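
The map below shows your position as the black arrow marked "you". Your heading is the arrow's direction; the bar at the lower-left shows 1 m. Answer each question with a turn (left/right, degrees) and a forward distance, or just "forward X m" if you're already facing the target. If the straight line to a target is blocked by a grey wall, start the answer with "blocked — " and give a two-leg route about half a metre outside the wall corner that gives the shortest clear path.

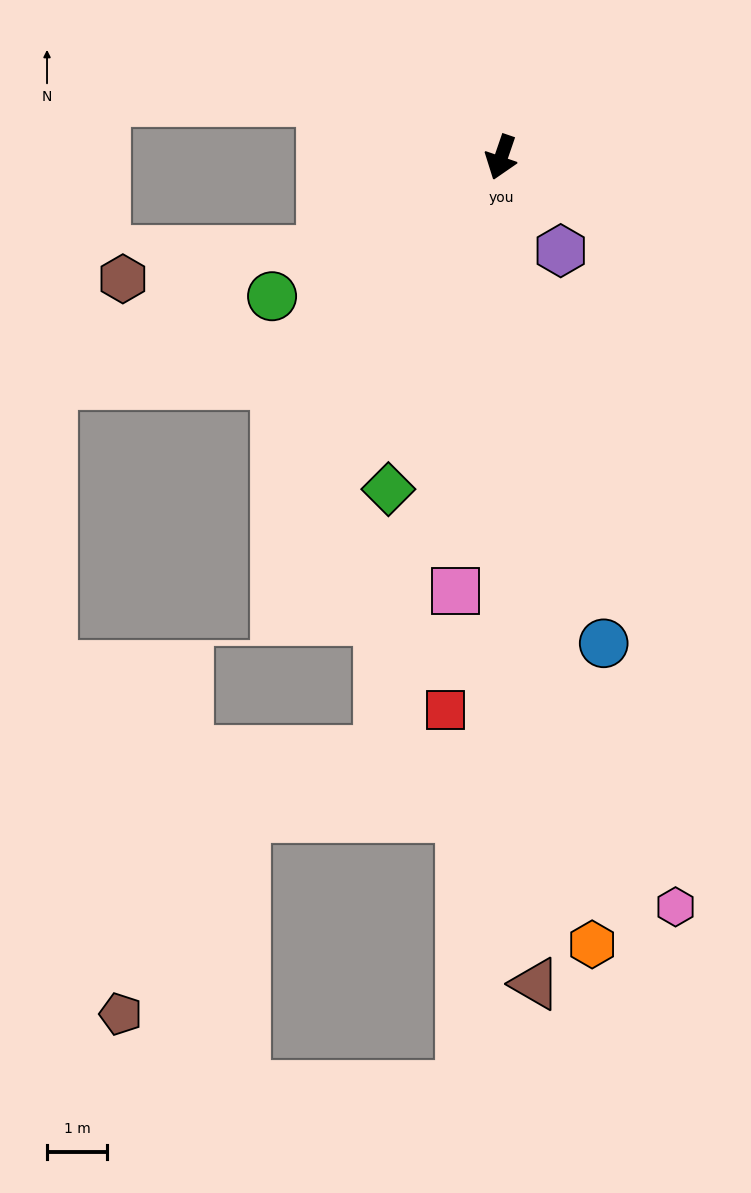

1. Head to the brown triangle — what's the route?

turn left 21°, forward 13.8 m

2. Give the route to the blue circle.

turn left 31°, forward 8.3 m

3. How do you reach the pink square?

turn left 13°, forward 7.3 m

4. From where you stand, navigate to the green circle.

turn right 40°, forward 4.5 m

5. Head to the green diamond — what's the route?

forward 5.9 m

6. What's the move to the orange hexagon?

turn left 26°, forward 13.2 m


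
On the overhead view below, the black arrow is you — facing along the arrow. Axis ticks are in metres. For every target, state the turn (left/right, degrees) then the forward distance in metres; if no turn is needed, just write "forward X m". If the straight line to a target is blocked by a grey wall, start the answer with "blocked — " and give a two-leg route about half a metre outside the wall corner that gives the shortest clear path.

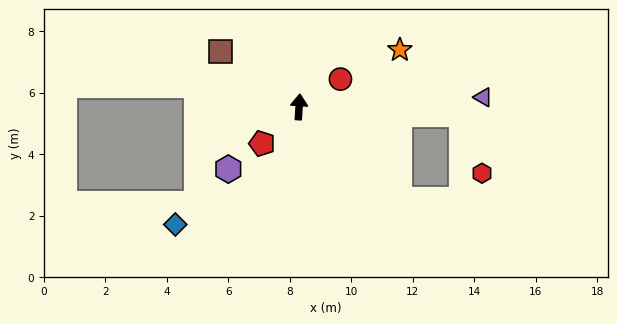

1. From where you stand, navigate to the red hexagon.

blocked — turn right 89°, forward 5.3 m, then turn right 68°, forward 2.0 m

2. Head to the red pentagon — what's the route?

turn left 138°, forward 1.7 m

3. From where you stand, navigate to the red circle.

turn right 53°, forward 1.6 m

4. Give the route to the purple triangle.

turn right 83°, forward 6.0 m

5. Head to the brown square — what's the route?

turn left 58°, forward 3.1 m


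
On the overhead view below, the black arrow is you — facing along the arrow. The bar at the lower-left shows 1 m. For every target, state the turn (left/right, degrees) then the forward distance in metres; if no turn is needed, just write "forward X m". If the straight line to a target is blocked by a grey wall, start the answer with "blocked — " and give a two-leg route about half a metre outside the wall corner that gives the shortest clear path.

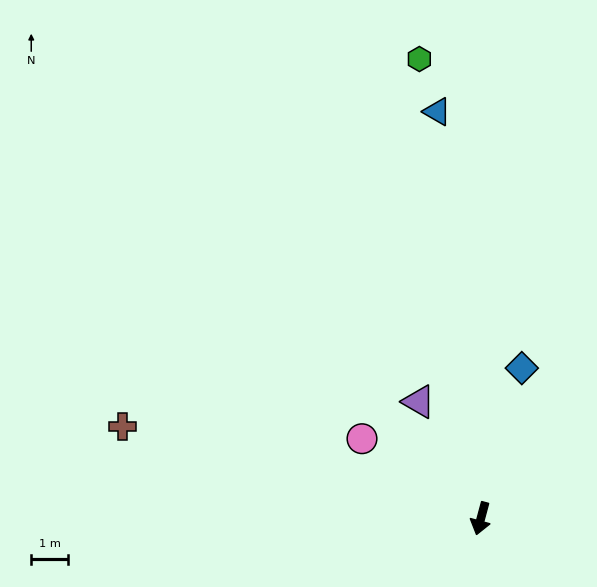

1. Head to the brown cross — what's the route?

turn right 89°, forward 10.0 m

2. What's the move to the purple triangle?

turn right 137°, forward 3.6 m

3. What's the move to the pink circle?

turn right 109°, forward 3.9 m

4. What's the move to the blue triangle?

turn right 159°, forward 11.1 m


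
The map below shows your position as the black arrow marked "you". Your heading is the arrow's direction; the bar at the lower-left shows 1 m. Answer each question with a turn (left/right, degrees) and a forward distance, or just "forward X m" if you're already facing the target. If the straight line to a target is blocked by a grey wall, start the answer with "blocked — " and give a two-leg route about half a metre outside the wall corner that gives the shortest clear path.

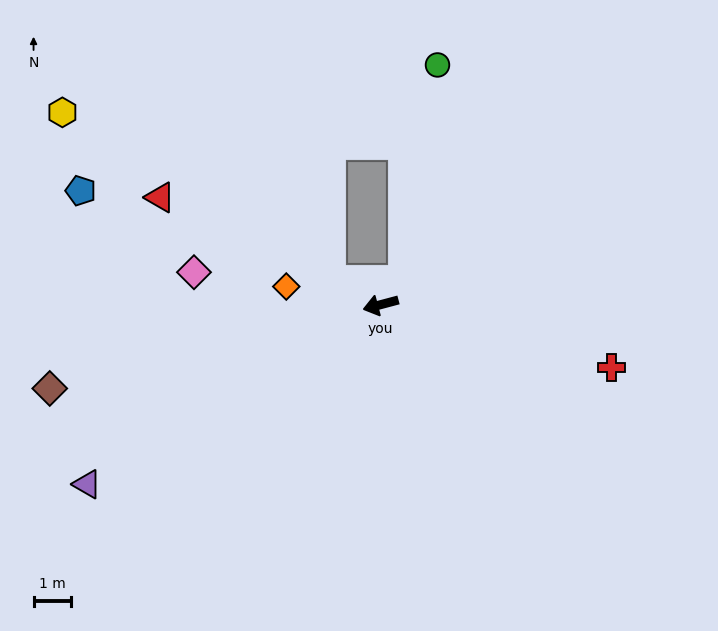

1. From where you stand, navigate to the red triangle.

turn right 41°, forward 6.6 m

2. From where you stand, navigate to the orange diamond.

turn right 26°, forward 2.6 m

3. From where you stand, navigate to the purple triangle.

turn left 17°, forward 9.2 m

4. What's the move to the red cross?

turn left 150°, forward 6.4 m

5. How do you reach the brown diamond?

forward 9.1 m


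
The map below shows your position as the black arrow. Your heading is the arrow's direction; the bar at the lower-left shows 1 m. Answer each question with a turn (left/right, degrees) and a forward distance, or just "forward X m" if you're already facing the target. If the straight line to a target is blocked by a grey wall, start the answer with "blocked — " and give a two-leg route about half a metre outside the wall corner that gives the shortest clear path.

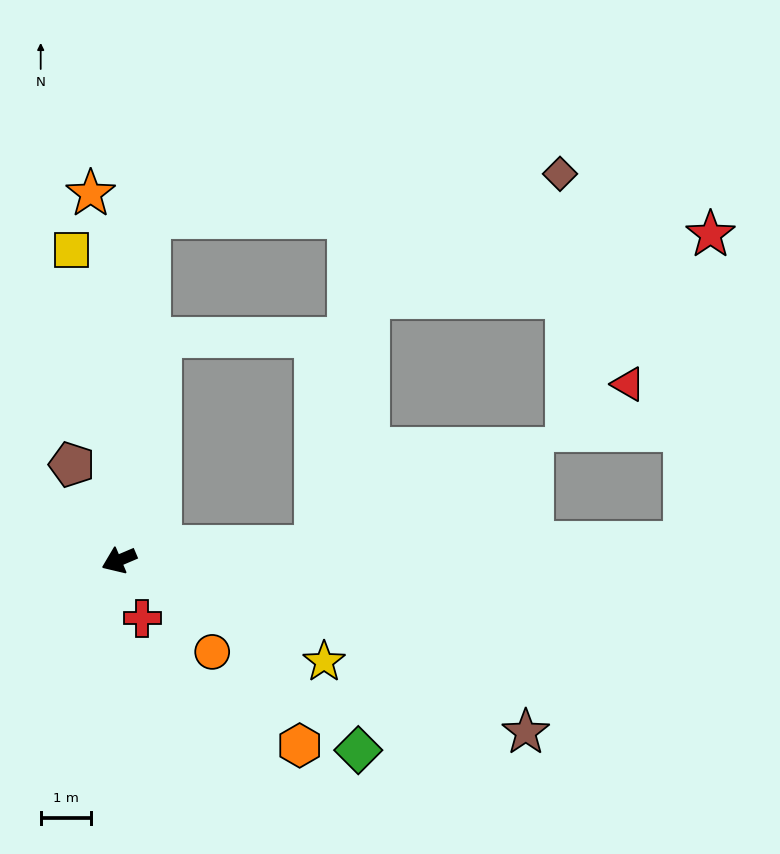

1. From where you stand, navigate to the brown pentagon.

turn right 87°, forward 2.1 m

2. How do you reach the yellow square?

turn right 104°, forward 6.3 m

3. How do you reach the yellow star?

turn left 131°, forward 4.6 m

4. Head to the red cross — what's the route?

turn left 89°, forward 1.2 m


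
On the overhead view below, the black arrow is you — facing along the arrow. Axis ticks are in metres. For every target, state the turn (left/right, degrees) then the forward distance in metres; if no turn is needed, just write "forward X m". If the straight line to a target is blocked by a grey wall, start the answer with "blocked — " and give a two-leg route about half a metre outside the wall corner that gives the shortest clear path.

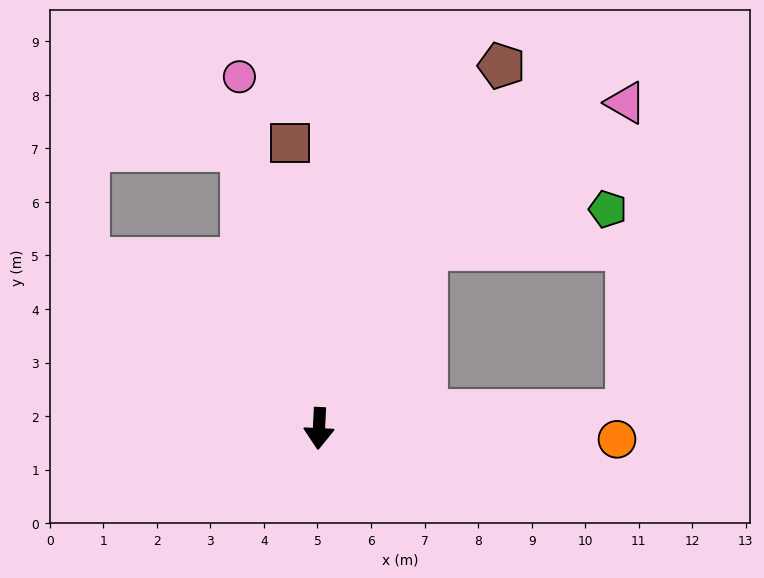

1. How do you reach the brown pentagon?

turn left 156°, forward 7.6 m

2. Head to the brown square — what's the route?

turn right 171°, forward 5.4 m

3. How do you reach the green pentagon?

blocked — turn left 152°, forward 3.9 m, then turn right 47°, forward 3.5 m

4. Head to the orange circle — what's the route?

turn left 91°, forward 5.6 m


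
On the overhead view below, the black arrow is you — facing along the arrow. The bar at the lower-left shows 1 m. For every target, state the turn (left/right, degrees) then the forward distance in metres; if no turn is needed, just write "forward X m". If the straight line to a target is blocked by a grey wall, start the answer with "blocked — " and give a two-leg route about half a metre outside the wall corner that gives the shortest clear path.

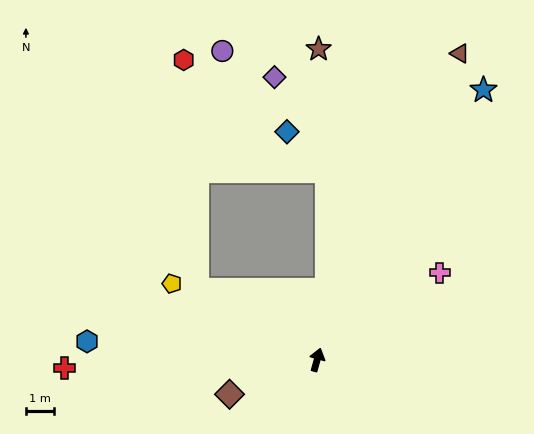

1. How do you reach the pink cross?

turn right 39°, forward 5.4 m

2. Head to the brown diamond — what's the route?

turn left 127°, forward 3.4 m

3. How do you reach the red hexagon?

blocked — turn left 75°, forward 5.0 m, then turn right 56°, forward 8.2 m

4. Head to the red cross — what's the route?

turn left 107°, forward 9.0 m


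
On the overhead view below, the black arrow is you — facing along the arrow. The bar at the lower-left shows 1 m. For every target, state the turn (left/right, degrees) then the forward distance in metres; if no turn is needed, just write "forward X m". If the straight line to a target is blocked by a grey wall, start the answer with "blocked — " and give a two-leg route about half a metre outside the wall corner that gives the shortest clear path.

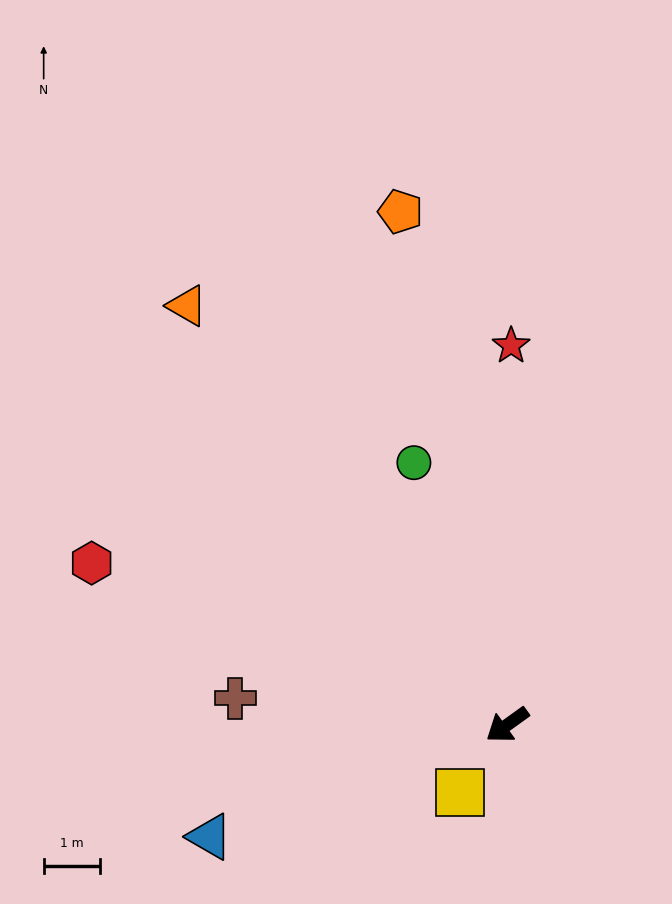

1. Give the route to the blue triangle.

turn right 15°, forward 5.6 m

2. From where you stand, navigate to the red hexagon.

turn right 57°, forward 7.9 m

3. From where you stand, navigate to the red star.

turn right 126°, forward 6.7 m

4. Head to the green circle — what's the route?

turn right 106°, forward 4.9 m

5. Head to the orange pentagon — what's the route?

turn right 114°, forward 9.3 m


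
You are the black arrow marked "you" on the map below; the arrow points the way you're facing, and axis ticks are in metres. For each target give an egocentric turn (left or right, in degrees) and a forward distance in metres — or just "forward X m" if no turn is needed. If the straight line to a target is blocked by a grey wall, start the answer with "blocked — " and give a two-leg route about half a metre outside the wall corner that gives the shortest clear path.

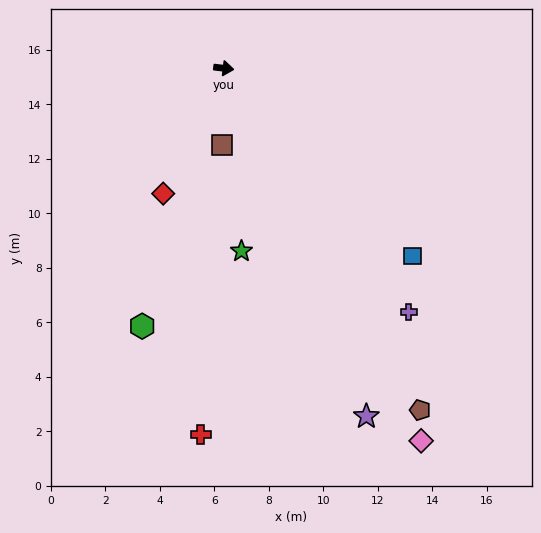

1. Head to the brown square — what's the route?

turn right 84°, forward 2.8 m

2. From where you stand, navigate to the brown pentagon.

turn right 53°, forward 14.5 m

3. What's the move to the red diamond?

turn right 109°, forward 5.1 m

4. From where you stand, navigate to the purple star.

turn right 61°, forward 13.8 m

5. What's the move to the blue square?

turn right 38°, forward 9.8 m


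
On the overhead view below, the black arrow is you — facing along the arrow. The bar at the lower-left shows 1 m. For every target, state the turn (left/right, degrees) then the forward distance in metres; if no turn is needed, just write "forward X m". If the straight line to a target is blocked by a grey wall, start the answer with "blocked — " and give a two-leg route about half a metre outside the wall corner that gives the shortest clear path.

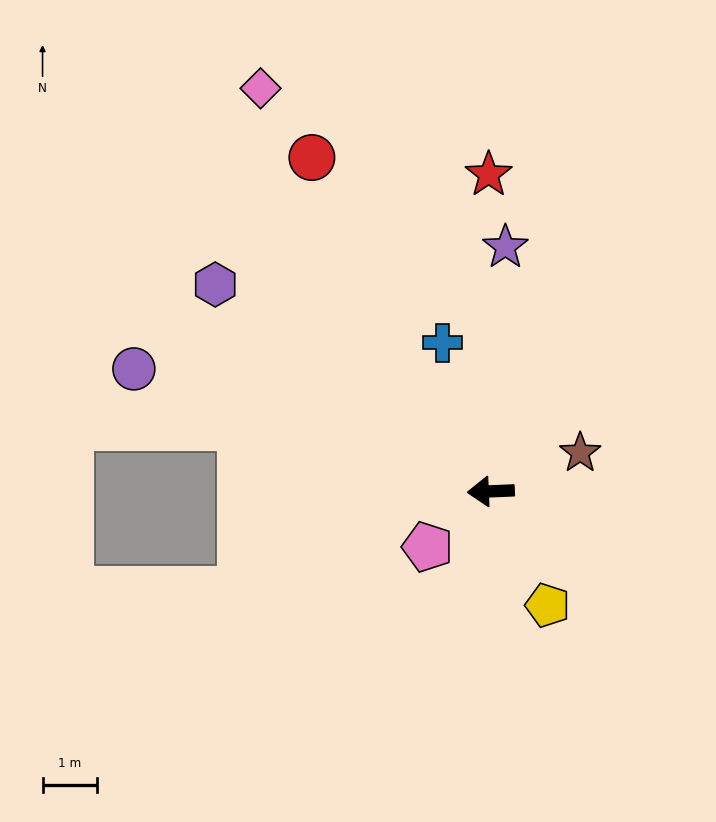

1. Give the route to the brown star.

turn right 159°, forward 1.8 m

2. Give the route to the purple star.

turn right 96°, forward 4.5 m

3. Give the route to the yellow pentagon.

turn left 114°, forward 2.3 m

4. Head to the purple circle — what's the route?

turn right 21°, forward 6.9 m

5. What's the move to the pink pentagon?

turn left 39°, forward 1.5 m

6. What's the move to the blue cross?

turn right 74°, forward 2.8 m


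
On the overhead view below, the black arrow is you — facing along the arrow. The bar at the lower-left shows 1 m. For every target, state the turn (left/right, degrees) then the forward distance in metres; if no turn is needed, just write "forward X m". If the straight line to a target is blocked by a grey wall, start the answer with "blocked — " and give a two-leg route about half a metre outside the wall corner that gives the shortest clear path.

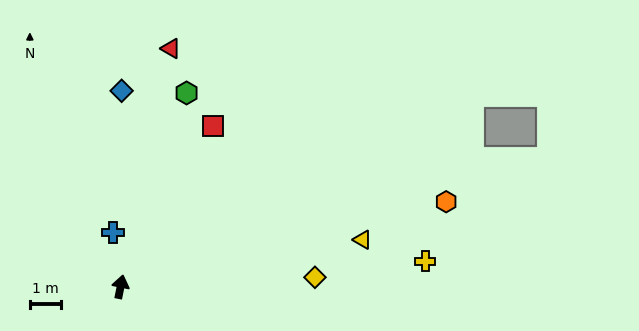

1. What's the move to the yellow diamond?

turn right 76°, forward 6.2 m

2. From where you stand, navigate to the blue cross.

turn left 20°, forward 1.8 m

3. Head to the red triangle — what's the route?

forward 7.8 m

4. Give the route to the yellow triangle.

turn right 68°, forward 7.9 m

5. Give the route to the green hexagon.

turn right 7°, forward 6.5 m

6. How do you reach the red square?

turn right 18°, forward 5.9 m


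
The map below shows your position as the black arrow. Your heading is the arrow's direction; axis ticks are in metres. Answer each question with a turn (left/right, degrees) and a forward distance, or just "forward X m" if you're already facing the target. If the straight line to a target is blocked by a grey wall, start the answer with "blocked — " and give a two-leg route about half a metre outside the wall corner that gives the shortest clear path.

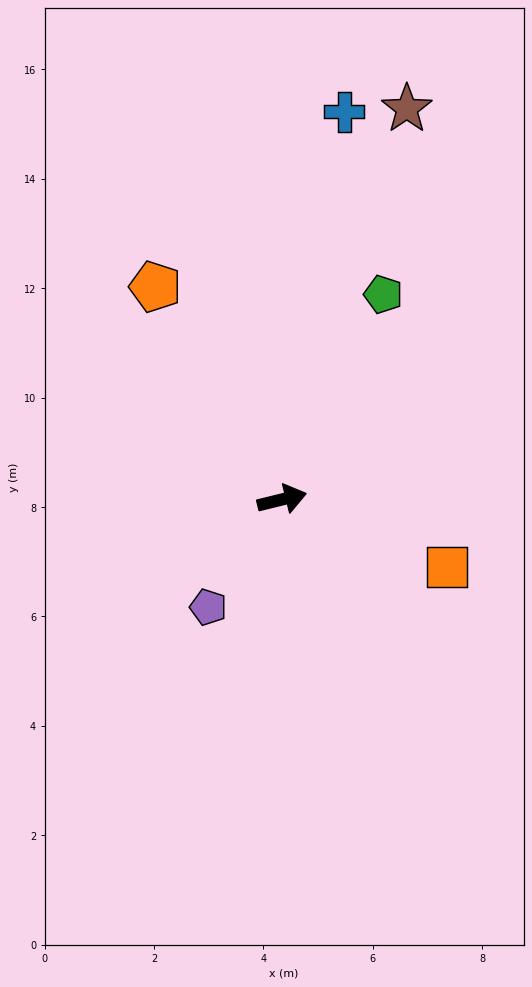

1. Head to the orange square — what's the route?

turn right 36°, forward 3.3 m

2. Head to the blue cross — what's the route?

turn left 67°, forward 7.2 m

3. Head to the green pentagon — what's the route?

turn left 50°, forward 4.2 m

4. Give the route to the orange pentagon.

turn left 107°, forward 4.5 m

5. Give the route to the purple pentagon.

turn right 138°, forward 2.4 m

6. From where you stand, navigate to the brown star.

turn left 58°, forward 7.5 m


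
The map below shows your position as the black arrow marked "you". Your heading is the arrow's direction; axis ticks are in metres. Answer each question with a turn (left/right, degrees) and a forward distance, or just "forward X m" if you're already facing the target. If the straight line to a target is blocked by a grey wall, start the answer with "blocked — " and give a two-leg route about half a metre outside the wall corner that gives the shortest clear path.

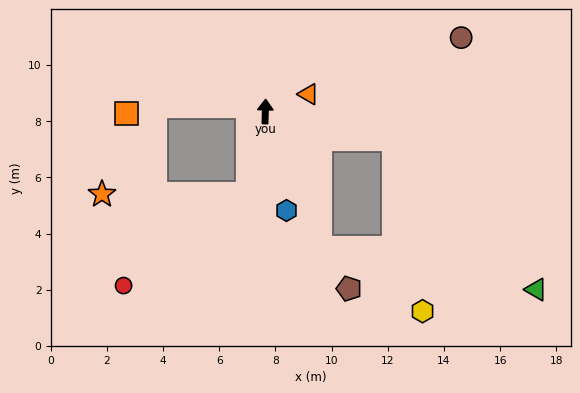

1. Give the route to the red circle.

blocked — turn left 170°, forward 3.0 m, then turn right 42°, forward 5.5 m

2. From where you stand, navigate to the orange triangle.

turn right 67°, forward 1.7 m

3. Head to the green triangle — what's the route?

blocked — turn right 101°, forward 4.7 m, then turn right 34°, forward 7.4 m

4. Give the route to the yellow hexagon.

blocked — turn right 156°, forward 5.2 m, then turn left 36°, forward 4.3 m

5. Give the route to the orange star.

blocked — turn left 170°, forward 3.0 m, then turn right 78°, forward 5.2 m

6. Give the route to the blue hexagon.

turn right 166°, forward 3.6 m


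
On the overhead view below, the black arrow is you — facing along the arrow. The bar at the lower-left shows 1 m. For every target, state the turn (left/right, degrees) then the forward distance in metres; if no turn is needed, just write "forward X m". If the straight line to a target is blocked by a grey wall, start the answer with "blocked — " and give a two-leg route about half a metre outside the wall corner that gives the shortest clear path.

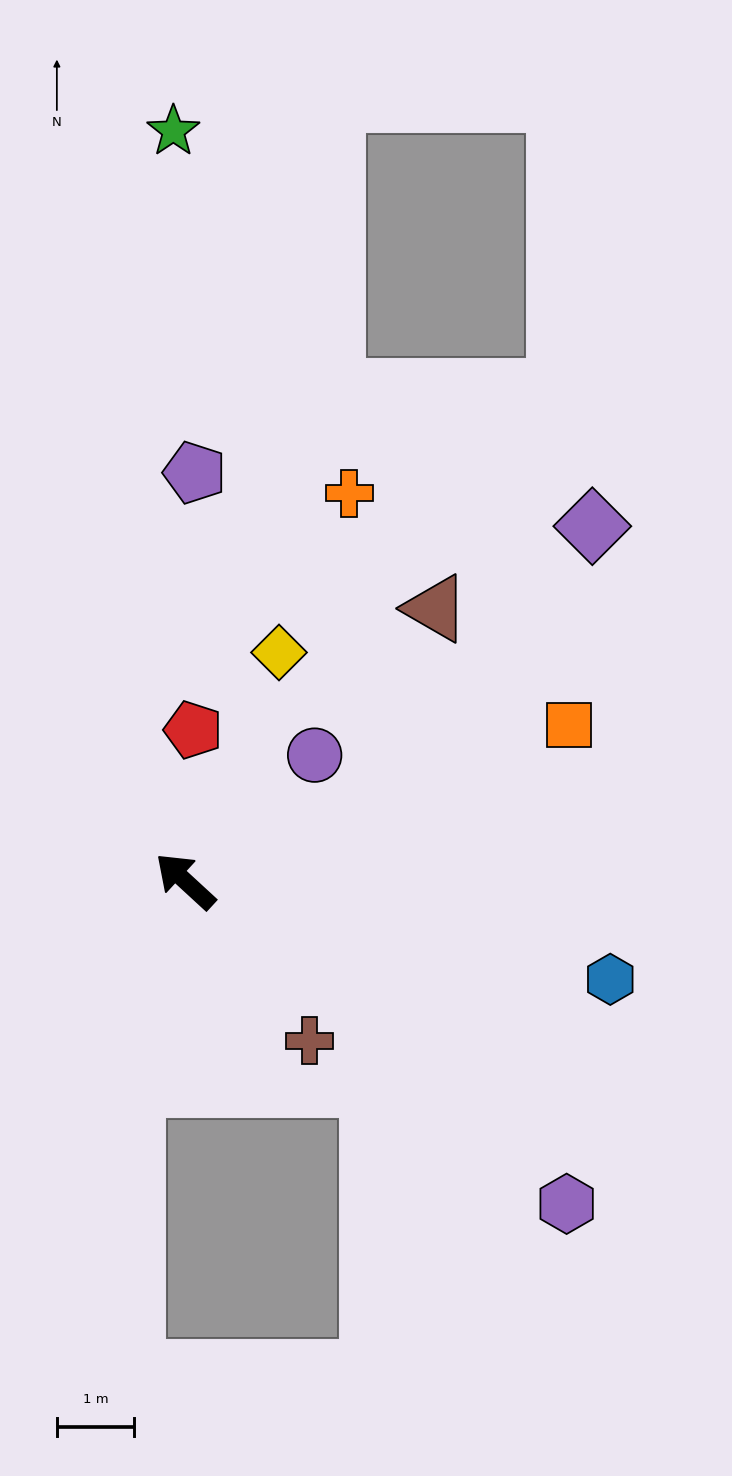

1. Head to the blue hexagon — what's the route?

turn right 150°, forward 5.7 m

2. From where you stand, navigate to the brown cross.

turn left 171°, forward 2.6 m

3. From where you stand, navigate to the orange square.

turn right 115°, forward 5.4 m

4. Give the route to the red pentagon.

turn right 50°, forward 2.0 m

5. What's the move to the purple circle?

turn right 93°, forward 2.3 m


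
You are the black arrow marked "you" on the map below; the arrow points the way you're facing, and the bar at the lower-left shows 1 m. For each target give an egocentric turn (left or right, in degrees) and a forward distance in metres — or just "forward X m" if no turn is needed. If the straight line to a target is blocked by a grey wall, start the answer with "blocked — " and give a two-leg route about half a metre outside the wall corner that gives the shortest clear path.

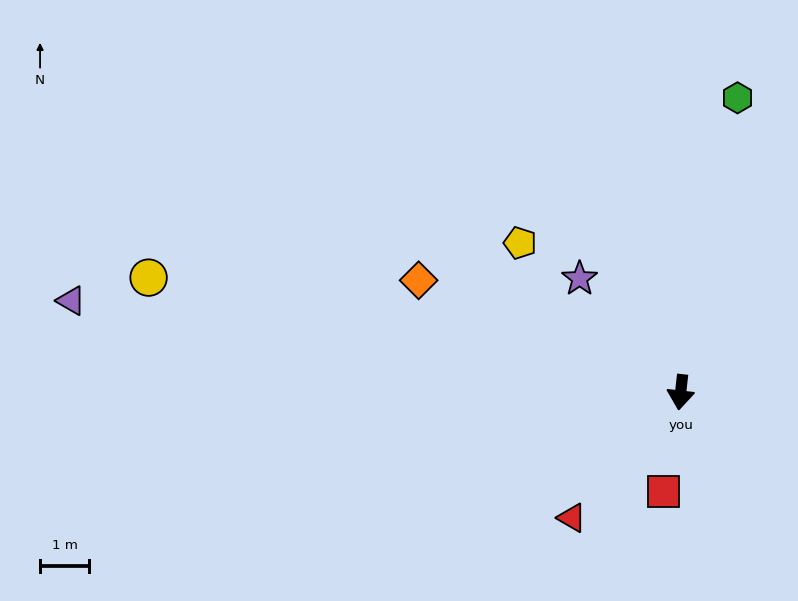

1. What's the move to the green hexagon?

turn left 175°, forward 6.1 m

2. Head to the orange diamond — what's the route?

turn right 107°, forward 5.8 m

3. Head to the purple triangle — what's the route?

turn right 92°, forward 12.6 m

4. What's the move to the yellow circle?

turn right 96°, forward 11.1 m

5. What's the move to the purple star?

turn right 132°, forward 3.1 m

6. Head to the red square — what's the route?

turn right 3°, forward 2.1 m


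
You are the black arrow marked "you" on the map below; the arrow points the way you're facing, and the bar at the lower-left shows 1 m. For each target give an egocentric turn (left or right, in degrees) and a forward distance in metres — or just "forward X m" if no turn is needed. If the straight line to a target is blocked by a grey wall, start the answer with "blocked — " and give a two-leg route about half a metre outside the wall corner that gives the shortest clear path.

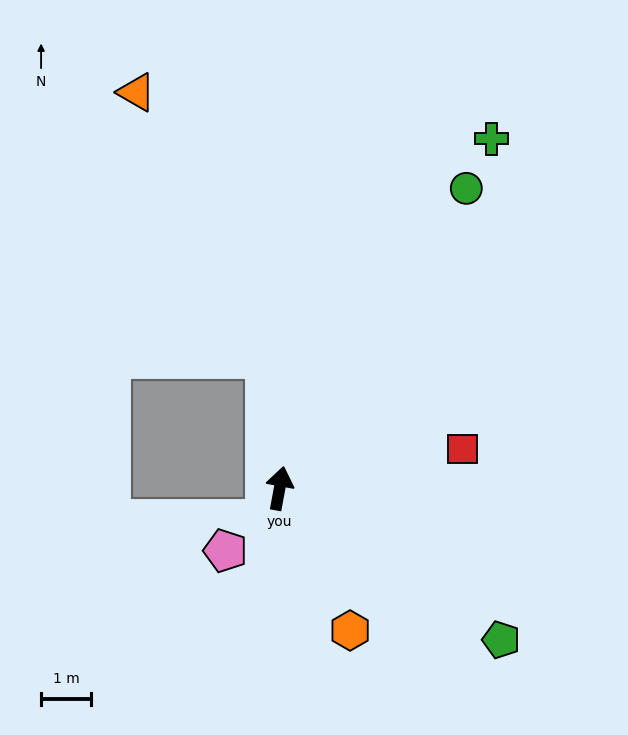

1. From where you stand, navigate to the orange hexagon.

turn right 143°, forward 3.2 m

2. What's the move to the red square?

turn right 67°, forward 3.7 m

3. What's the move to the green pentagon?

turn right 114°, forward 5.4 m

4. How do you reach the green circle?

turn right 21°, forward 7.1 m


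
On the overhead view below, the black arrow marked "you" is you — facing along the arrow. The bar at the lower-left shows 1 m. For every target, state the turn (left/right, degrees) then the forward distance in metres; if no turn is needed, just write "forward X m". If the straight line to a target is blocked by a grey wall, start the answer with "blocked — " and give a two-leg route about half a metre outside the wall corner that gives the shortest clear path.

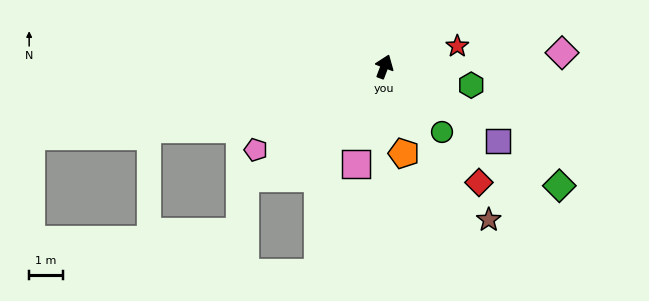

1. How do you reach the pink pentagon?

turn left 144°, forward 4.5 m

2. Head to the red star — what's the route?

turn right 54°, forward 2.2 m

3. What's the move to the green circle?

turn right 118°, forward 2.6 m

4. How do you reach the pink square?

turn right 176°, forward 3.0 m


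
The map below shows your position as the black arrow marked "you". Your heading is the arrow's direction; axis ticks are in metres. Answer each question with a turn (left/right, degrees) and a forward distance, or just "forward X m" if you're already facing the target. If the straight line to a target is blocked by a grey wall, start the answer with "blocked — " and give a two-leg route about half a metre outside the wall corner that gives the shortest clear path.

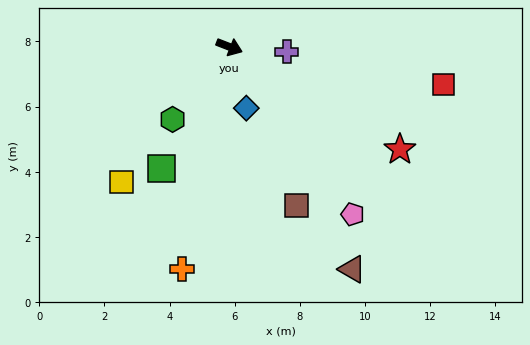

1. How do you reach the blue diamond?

turn right 53°, forward 2.0 m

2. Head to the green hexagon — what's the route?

turn right 107°, forward 2.8 m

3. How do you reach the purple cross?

turn left 16°, forward 1.8 m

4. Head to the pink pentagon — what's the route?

turn right 32°, forward 6.4 m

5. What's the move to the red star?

turn right 10°, forward 6.1 m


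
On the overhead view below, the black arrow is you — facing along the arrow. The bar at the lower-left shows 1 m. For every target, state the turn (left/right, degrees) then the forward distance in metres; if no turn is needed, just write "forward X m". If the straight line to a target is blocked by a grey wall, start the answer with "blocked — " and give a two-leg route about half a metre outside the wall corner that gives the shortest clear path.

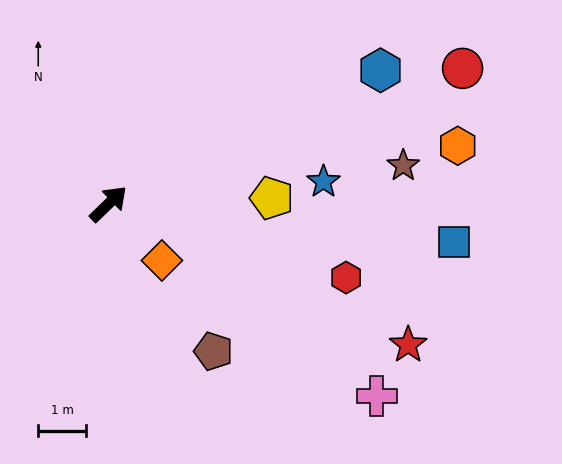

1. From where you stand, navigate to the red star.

turn right 69°, forward 6.9 m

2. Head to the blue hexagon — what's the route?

turn right 18°, forward 6.3 m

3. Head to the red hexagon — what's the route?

turn right 61°, forward 5.2 m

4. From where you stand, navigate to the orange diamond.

turn right 91°, forward 1.6 m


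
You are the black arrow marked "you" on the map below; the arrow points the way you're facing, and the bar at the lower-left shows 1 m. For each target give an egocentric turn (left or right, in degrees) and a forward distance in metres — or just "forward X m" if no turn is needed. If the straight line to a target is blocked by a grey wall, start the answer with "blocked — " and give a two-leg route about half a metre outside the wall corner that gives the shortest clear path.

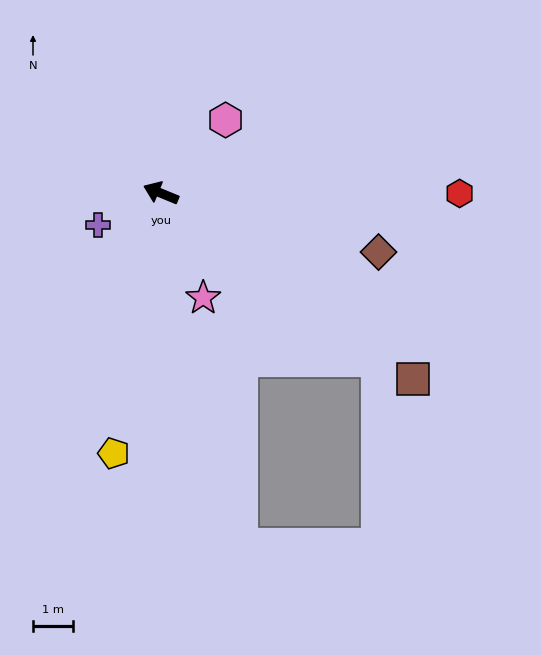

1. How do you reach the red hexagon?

turn right 158°, forward 7.5 m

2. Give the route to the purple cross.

turn left 49°, forward 1.8 m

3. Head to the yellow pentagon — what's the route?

turn left 102°, forward 6.7 m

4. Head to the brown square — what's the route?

turn left 166°, forward 7.9 m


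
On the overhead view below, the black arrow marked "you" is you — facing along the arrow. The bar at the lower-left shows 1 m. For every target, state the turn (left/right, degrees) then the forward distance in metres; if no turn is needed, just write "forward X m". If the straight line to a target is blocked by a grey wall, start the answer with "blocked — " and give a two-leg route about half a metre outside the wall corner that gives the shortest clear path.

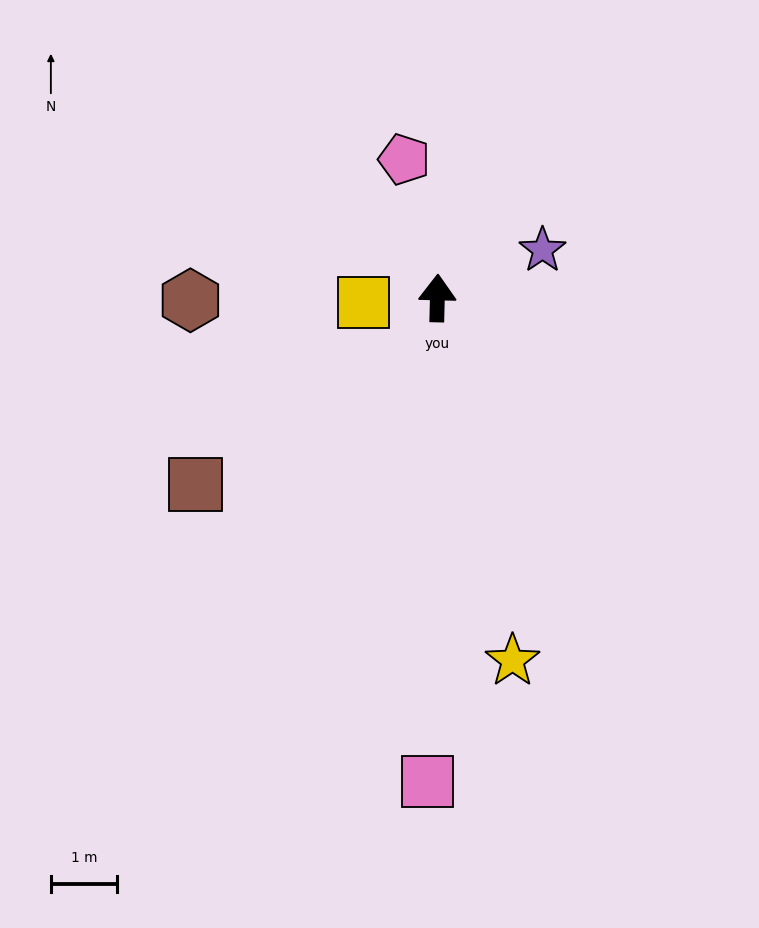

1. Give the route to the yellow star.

turn right 167°, forward 5.6 m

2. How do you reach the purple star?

turn right 64°, forward 1.7 m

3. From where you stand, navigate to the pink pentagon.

turn left 15°, forward 2.1 m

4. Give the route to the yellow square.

turn left 95°, forward 1.1 m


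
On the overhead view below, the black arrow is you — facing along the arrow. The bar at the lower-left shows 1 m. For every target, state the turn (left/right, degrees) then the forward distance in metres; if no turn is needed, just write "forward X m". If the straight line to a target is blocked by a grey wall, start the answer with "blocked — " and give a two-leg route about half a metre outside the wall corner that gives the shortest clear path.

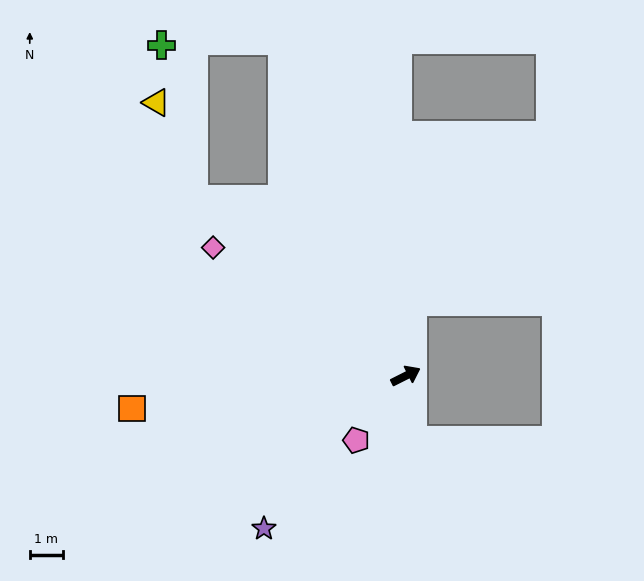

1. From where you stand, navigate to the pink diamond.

turn left 120°, forward 7.0 m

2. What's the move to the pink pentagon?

turn right 154°, forward 2.5 m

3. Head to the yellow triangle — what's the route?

blocked — turn left 113°, forward 8.4 m, then turn right 28°, forward 3.2 m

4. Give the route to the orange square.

turn left 160°, forward 8.4 m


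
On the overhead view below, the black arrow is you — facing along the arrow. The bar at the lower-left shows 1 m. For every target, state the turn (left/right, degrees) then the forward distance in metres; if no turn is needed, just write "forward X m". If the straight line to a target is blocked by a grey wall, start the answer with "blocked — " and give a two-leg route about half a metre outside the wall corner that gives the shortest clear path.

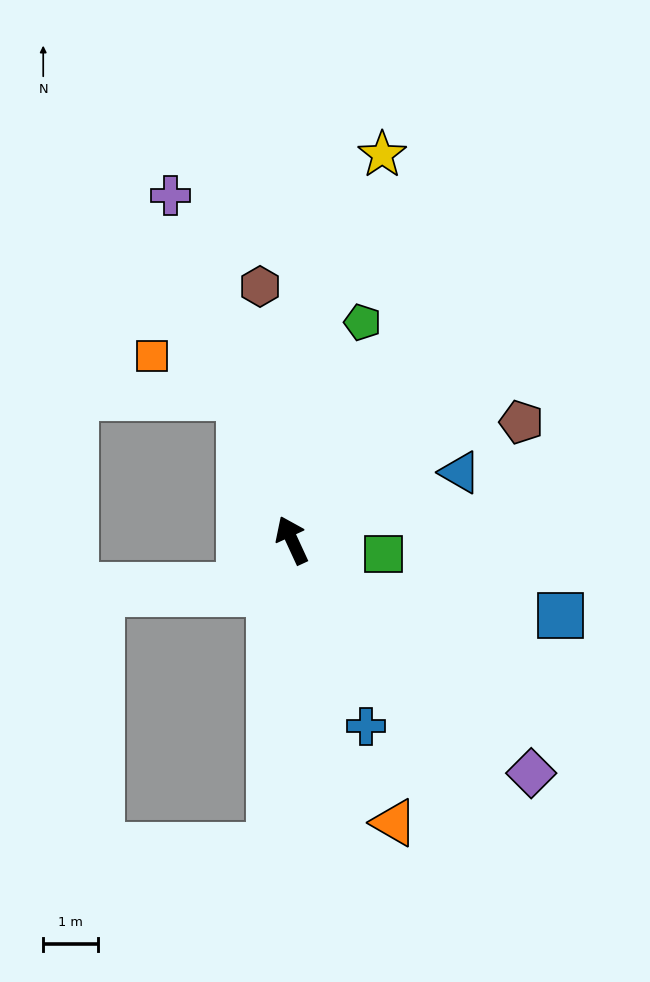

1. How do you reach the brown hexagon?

turn right 18°, forward 4.7 m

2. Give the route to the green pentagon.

turn right 43°, forward 4.2 m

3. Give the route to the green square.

turn right 123°, forward 1.7 m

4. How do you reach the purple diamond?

turn right 159°, forward 6.1 m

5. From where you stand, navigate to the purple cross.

turn right 5°, forward 6.7 m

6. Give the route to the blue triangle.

turn right 93°, forward 3.3 m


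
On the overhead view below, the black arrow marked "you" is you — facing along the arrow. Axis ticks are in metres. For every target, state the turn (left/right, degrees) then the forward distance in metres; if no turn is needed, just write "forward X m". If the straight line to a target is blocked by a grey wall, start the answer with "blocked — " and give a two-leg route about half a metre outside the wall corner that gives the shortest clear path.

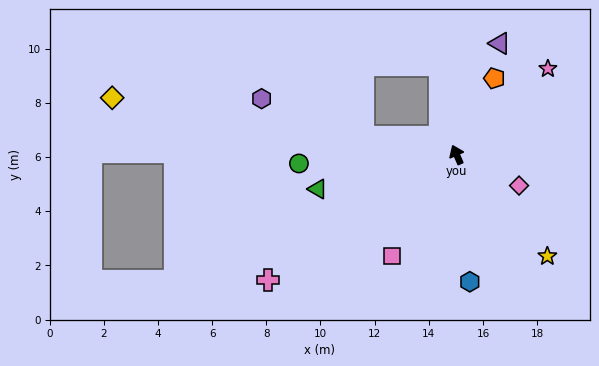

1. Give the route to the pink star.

turn right 70°, forward 4.6 m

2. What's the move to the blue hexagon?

turn left 162°, forward 4.7 m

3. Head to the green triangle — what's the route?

turn left 80°, forward 5.3 m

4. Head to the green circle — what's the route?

turn left 70°, forward 5.8 m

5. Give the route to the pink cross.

turn left 100°, forward 8.4 m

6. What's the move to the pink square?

turn left 124°, forward 4.4 m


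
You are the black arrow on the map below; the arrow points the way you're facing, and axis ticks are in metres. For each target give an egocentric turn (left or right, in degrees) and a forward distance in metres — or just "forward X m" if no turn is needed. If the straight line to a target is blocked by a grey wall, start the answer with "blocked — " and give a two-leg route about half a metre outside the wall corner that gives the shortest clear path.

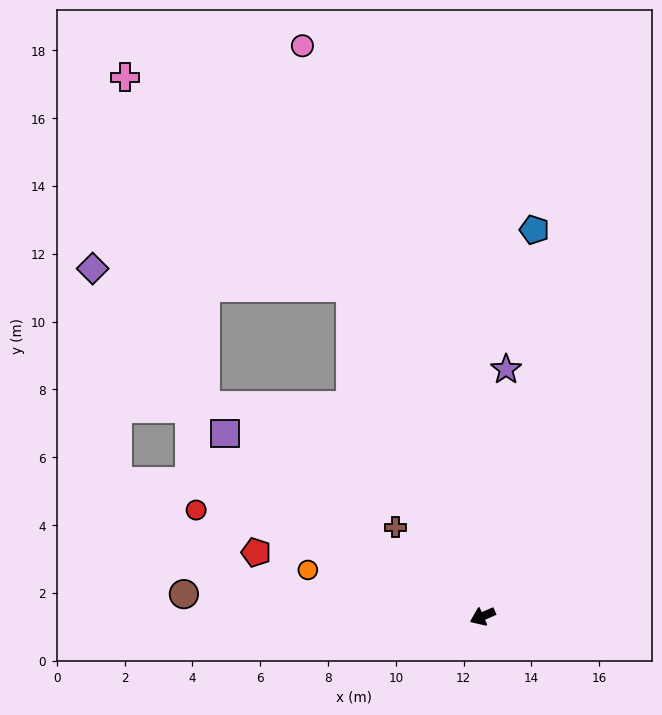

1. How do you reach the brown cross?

turn right 69°, forward 3.7 m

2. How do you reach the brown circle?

turn right 28°, forward 8.8 m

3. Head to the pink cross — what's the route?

blocked — turn right 92°, forward 10.4 m, then turn left 25°, forward 9.1 m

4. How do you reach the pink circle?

turn right 96°, forward 17.6 m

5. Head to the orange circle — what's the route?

turn right 39°, forward 5.3 m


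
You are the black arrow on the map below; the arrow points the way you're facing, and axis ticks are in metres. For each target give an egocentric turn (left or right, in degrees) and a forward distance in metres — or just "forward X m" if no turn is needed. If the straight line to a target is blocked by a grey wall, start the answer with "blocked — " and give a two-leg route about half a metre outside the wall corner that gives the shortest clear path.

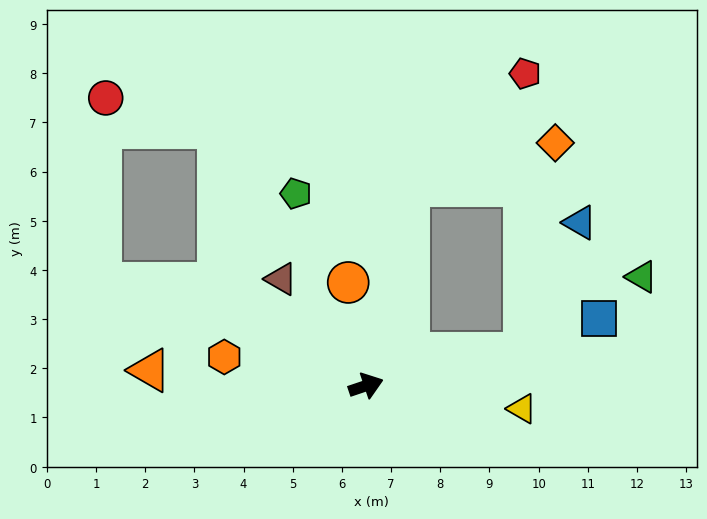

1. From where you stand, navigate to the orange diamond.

blocked — turn left 59°, forward 4.2 m, then turn right 61°, forward 3.1 m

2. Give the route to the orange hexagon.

turn left 150°, forward 2.9 m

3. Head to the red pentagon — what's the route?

blocked — turn left 59°, forward 4.2 m, then turn right 34°, forward 3.3 m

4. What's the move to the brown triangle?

turn left 110°, forward 2.8 m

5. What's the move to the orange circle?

turn left 81°, forward 2.1 m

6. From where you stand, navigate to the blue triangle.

blocked — turn right 7°, forward 3.3 m, then turn left 55°, forward 2.9 m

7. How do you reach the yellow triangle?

turn right 27°, forward 3.2 m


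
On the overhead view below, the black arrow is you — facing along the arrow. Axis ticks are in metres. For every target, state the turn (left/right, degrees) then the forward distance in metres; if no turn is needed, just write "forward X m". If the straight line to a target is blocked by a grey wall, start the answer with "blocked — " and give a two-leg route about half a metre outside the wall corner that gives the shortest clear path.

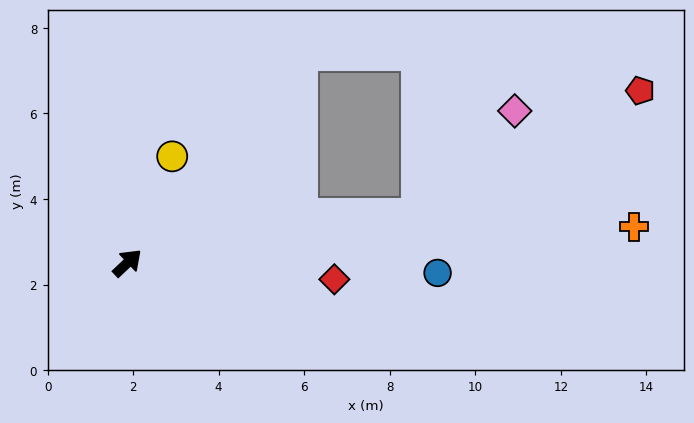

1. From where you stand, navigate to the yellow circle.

turn left 24°, forward 2.7 m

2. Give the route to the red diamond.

turn right 48°, forward 4.9 m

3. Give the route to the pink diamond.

blocked — turn right 34°, forward 6.9 m, then turn left 39°, forward 3.3 m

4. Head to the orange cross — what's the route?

turn right 39°, forward 11.9 m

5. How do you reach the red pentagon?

blocked — turn right 34°, forward 6.9 m, then turn left 20°, forward 5.9 m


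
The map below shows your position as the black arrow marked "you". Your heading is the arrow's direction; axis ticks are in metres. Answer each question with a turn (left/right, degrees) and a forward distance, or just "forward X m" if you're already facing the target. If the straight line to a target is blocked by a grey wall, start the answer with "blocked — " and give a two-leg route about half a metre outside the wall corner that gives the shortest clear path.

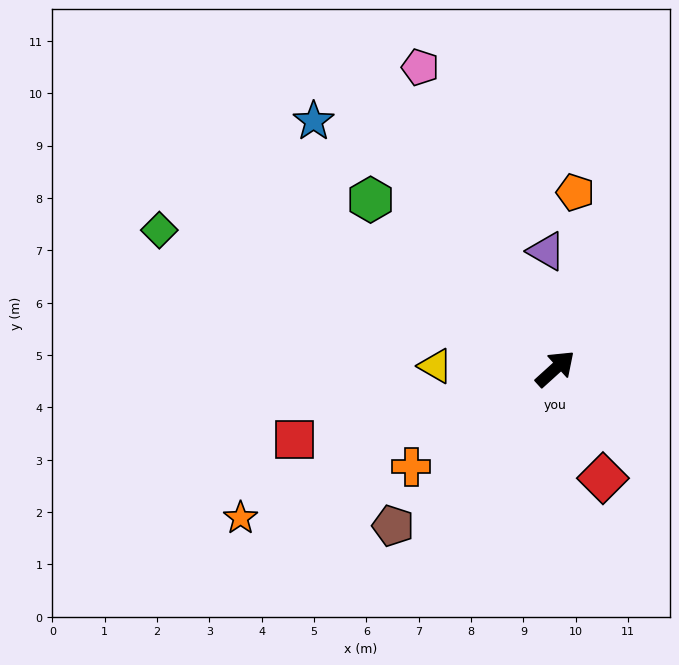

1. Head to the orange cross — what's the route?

turn left 172°, forward 3.3 m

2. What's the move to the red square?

turn left 153°, forward 5.2 m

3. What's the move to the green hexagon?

turn left 95°, forward 4.8 m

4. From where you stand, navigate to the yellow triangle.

turn left 137°, forward 2.3 m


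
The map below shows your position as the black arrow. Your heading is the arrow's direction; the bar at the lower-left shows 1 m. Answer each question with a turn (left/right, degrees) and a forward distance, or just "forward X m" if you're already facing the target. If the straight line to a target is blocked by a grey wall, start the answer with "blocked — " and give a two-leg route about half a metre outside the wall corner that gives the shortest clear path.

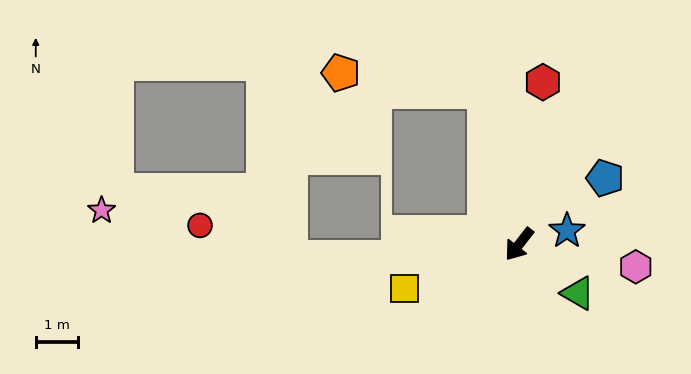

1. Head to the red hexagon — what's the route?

turn right 150°, forward 3.9 m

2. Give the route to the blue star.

turn left 144°, forward 1.2 m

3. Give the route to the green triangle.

turn left 88°, forward 1.8 m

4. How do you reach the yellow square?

turn right 31°, forward 2.9 m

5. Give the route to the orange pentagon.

blocked — turn right 129°, forward 3.8 m, then turn left 70°, forward 3.5 m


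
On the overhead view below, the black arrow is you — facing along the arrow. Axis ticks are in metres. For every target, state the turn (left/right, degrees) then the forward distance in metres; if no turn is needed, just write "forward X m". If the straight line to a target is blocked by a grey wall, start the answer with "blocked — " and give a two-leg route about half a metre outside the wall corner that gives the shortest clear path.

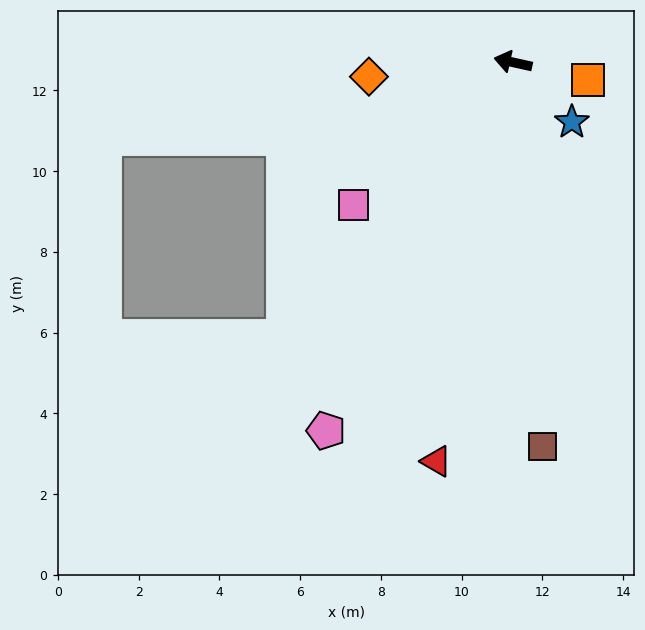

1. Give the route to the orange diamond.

turn left 18°, forward 3.6 m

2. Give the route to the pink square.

turn left 54°, forward 5.3 m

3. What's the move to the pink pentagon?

turn left 76°, forward 10.2 m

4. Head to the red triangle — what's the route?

turn left 92°, forward 10.1 m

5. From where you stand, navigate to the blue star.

turn left 147°, forward 2.1 m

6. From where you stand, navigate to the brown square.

turn left 107°, forward 9.5 m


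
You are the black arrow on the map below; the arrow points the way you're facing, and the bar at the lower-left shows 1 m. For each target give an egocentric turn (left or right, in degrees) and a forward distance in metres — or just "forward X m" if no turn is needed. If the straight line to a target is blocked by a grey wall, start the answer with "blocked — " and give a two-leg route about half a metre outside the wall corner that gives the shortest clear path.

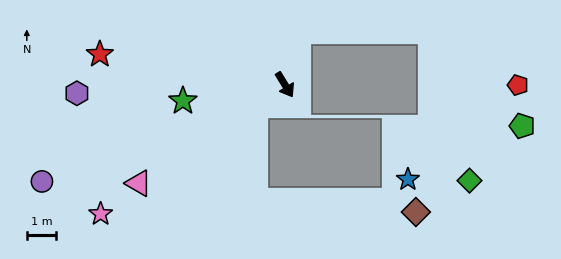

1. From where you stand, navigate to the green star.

turn right 112°, forward 3.5 m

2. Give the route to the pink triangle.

turn right 88°, forward 5.9 m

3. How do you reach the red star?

turn right 131°, forward 6.3 m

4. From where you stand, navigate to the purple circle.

turn right 100°, forward 8.8 m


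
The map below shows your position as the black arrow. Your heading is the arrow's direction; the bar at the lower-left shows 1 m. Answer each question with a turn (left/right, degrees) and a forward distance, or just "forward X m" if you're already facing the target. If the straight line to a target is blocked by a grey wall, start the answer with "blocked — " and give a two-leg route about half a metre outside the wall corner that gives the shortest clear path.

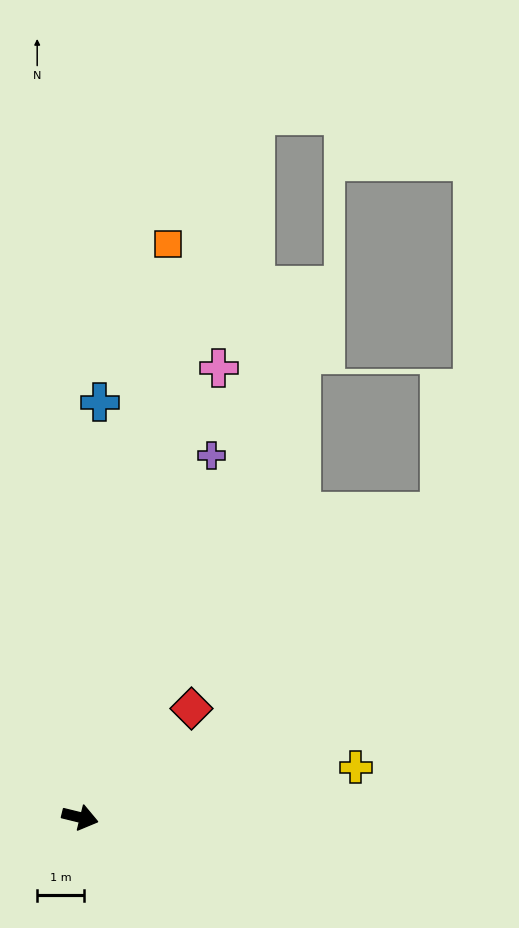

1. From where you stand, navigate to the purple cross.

turn left 84°, forward 8.2 m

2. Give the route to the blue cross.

turn left 101°, forward 8.9 m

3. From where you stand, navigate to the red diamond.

turn left 58°, forward 3.3 m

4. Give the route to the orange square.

turn left 95°, forward 12.4 m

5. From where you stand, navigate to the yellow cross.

turn left 24°, forward 6.0 m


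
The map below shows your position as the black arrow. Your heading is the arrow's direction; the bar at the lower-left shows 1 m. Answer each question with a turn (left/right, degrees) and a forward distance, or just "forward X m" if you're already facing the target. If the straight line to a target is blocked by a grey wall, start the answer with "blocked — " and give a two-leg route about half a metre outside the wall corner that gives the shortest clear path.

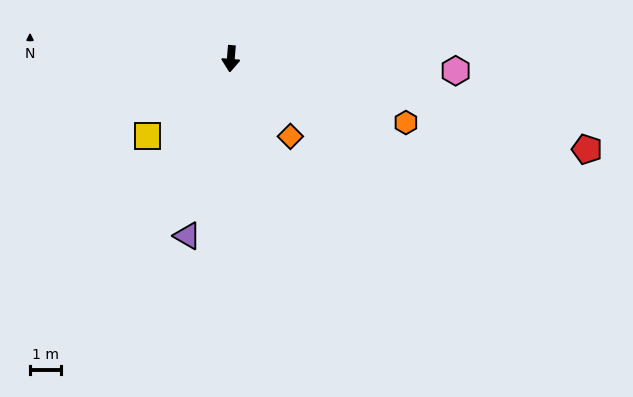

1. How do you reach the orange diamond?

turn left 42°, forward 3.1 m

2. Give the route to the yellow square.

turn right 43°, forward 3.6 m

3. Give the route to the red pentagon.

turn left 80°, forward 11.7 m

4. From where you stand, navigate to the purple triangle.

turn right 9°, forward 5.8 m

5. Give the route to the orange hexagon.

turn left 75°, forward 5.9 m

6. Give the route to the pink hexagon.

turn left 92°, forward 7.2 m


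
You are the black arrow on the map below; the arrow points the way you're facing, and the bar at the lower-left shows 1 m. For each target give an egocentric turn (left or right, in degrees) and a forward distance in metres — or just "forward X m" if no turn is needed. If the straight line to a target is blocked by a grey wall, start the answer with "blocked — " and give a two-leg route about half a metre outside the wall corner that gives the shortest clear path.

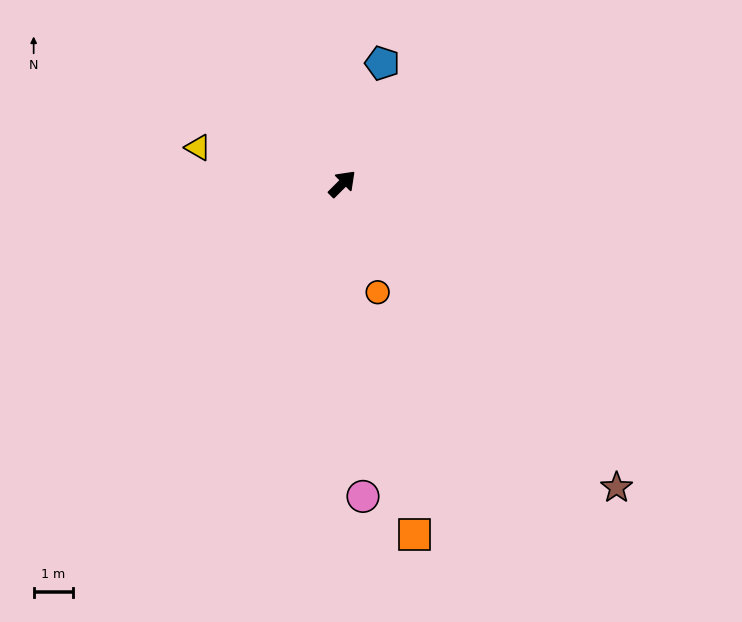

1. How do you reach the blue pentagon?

turn left 27°, forward 3.2 m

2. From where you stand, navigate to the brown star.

turn right 93°, forward 10.4 m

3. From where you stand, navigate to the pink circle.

turn right 131°, forward 8.0 m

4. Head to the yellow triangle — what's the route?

turn left 121°, forward 3.8 m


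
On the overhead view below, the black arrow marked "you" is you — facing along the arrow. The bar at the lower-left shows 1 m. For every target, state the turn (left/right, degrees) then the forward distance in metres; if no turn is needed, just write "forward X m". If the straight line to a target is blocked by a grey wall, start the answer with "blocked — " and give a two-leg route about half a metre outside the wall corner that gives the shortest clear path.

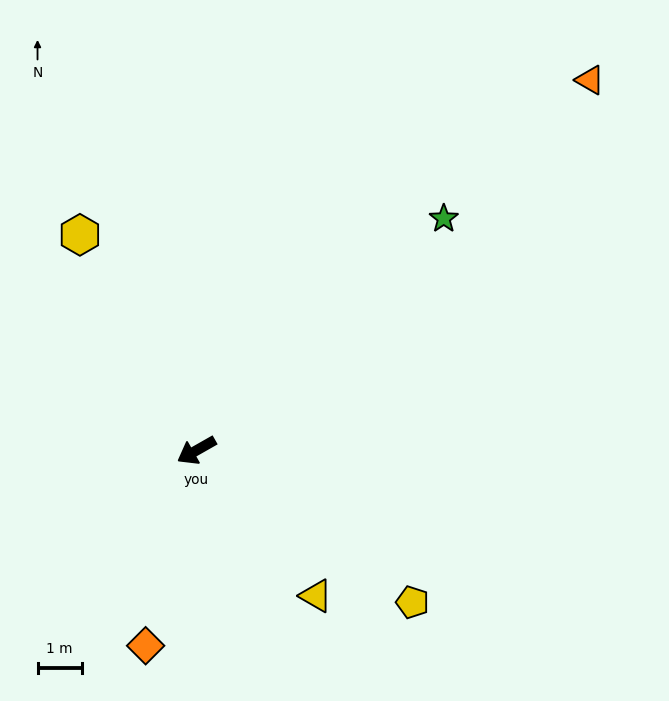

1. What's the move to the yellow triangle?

turn left 100°, forward 4.3 m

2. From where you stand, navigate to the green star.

turn right 166°, forward 7.7 m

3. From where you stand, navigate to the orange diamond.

turn left 46°, forward 4.6 m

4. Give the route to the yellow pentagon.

turn left 115°, forward 6.0 m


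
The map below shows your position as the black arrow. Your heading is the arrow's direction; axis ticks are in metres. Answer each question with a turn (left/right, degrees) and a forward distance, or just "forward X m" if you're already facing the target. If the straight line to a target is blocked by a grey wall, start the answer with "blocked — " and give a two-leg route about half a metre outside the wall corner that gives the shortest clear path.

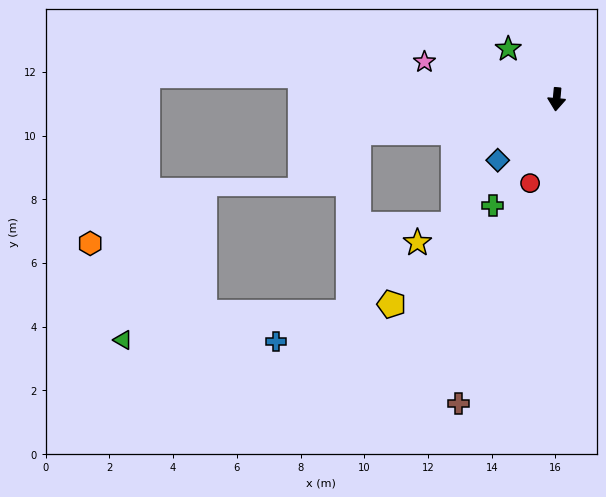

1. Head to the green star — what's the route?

turn right 131°, forward 2.2 m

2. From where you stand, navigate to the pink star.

turn right 101°, forward 4.3 m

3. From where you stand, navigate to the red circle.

turn right 12°, forward 2.8 m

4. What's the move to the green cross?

turn right 26°, forward 3.9 m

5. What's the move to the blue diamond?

turn right 39°, forward 2.7 m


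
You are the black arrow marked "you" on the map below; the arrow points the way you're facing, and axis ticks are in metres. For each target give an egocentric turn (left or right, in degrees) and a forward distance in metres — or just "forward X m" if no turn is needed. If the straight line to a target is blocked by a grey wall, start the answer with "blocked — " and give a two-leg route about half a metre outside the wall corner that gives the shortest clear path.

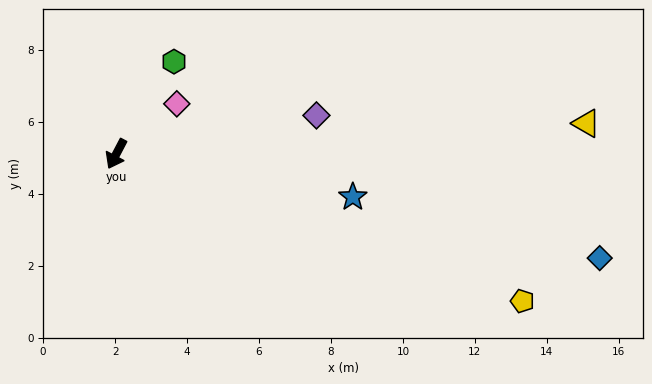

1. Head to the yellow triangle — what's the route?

turn left 121°, forward 13.1 m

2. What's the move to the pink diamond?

turn left 157°, forward 2.2 m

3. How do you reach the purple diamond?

turn left 129°, forward 5.7 m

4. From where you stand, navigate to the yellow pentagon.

turn left 98°, forward 12.0 m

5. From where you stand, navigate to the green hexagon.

turn left 176°, forward 3.0 m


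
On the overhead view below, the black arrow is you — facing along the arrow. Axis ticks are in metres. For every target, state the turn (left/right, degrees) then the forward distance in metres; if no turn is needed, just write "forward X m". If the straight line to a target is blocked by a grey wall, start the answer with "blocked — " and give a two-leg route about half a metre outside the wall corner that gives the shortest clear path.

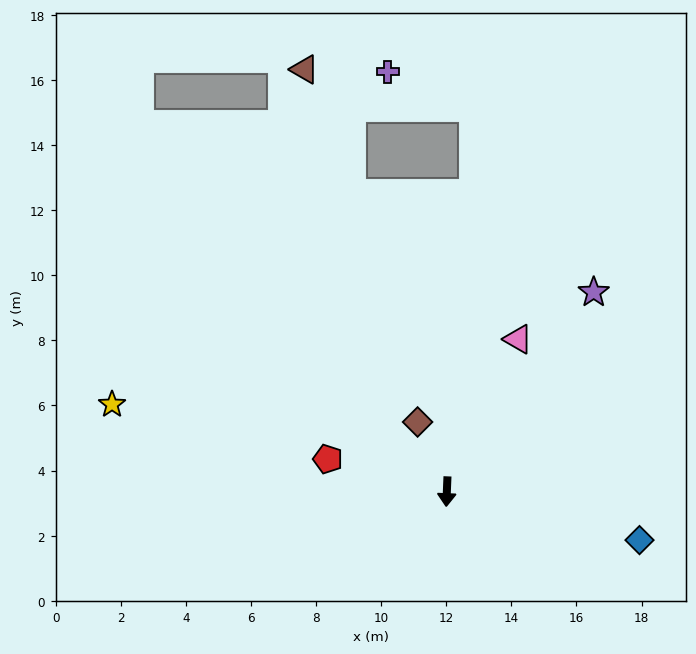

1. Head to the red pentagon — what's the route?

turn right 103°, forward 3.8 m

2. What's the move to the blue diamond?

turn left 78°, forward 6.1 m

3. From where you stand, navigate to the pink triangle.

turn left 157°, forward 5.2 m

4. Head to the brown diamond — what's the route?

turn right 155°, forward 2.3 m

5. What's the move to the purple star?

turn left 146°, forward 7.6 m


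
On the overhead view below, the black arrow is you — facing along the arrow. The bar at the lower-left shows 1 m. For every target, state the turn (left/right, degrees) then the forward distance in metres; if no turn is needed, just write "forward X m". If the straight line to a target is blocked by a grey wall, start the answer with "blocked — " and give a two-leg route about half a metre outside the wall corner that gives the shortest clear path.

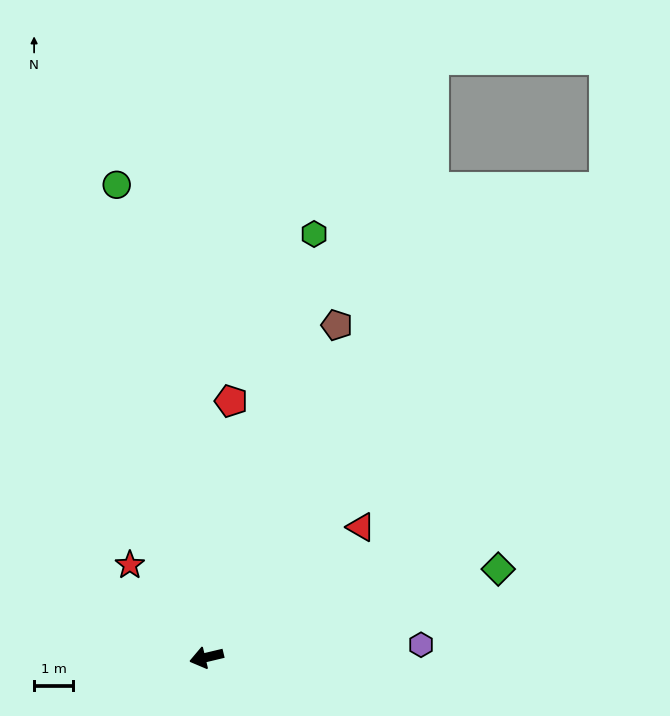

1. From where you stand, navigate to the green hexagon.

turn right 118°, forward 11.2 m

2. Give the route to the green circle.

turn right 93°, forward 12.3 m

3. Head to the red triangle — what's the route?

turn right 153°, forward 5.2 m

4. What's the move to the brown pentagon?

turn right 125°, forward 9.1 m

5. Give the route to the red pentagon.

turn right 109°, forward 6.6 m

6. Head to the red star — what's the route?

turn right 64°, forward 3.1 m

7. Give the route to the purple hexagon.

turn left 170°, forward 5.5 m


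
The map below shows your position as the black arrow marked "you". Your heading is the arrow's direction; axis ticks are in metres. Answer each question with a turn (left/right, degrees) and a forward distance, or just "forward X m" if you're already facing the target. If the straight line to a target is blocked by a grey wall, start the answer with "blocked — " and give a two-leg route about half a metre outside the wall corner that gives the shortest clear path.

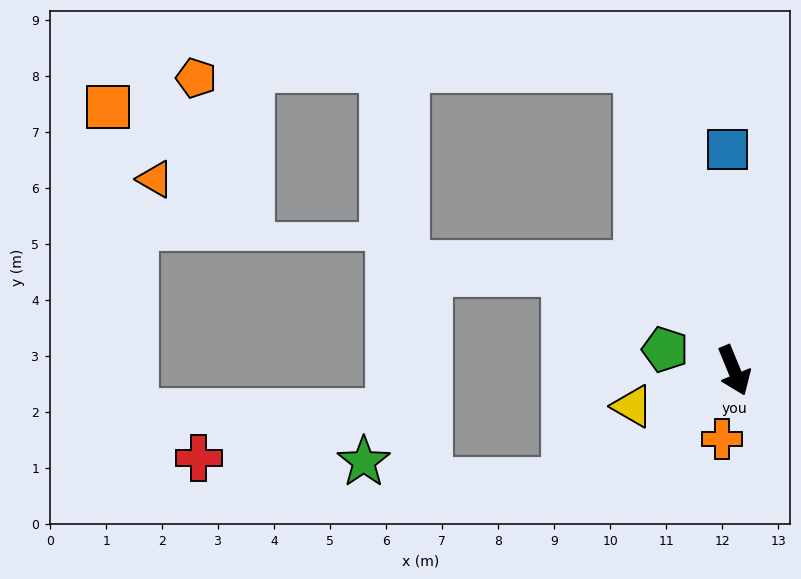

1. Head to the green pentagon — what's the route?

turn right 129°, forward 1.3 m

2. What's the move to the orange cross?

turn right 32°, forward 1.2 m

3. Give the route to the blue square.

turn left 159°, forward 4.0 m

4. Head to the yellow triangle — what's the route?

turn right 93°, forward 1.9 m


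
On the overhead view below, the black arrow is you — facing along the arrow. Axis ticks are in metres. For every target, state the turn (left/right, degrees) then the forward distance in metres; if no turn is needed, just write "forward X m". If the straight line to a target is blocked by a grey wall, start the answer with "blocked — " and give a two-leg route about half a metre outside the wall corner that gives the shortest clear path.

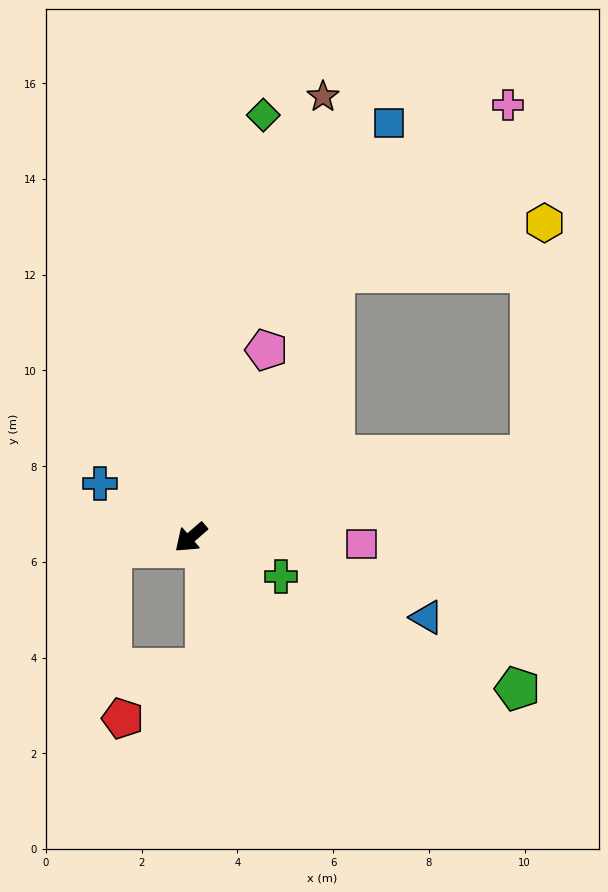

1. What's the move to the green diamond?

turn right 141°, forward 9.0 m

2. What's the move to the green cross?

turn left 116°, forward 2.1 m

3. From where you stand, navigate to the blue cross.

turn right 72°, forward 2.2 m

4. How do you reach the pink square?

turn left 137°, forward 3.6 m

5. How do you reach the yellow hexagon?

blocked — turn left 153°, forward 7.3 m, then turn left 72°, forward 4.9 m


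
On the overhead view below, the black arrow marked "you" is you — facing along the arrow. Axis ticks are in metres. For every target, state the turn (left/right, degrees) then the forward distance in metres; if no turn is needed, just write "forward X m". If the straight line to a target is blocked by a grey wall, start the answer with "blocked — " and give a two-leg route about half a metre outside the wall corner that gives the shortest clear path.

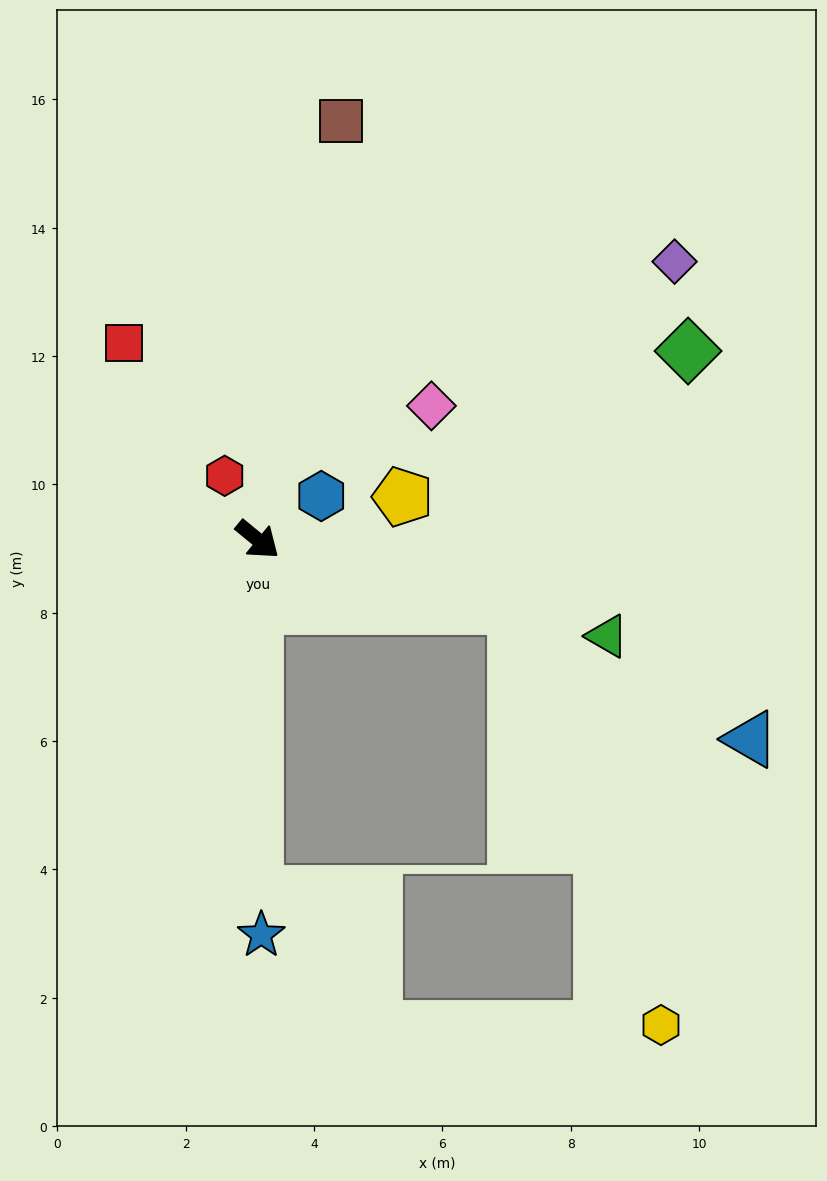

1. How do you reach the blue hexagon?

turn left 74°, forward 1.2 m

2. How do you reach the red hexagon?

turn left 157°, forward 1.1 m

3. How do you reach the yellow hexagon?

blocked — turn left 25°, forward 4.1 m, then turn right 56°, forward 6.9 m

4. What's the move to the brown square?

turn left 118°, forward 6.7 m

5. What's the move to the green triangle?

turn left 24°, forward 5.7 m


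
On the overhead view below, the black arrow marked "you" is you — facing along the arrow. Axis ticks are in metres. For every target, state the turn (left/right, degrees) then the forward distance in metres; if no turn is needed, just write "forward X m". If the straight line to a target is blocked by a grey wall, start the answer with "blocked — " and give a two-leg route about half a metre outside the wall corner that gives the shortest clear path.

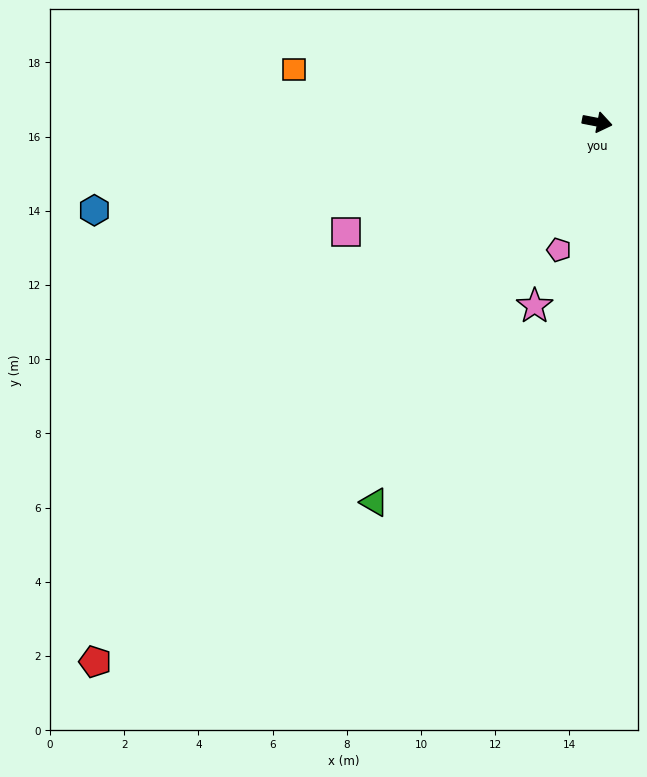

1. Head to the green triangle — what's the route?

turn right 109°, forward 11.9 m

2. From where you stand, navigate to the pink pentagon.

turn right 96°, forward 3.6 m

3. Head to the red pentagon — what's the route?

turn right 122°, forward 19.9 m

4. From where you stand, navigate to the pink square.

turn right 145°, forward 7.4 m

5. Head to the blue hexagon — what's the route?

turn right 159°, forward 13.8 m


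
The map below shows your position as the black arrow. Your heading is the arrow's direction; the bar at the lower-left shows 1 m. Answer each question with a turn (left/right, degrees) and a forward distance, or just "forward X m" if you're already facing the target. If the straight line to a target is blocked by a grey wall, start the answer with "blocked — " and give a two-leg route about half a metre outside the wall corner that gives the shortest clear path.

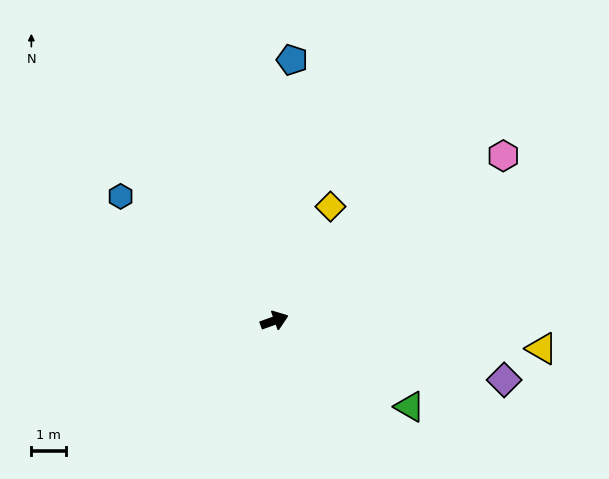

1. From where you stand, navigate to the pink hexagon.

turn left 16°, forward 8.0 m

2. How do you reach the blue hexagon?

turn left 121°, forward 5.6 m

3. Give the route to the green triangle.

turn right 52°, forward 4.6 m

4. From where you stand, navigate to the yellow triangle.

turn right 26°, forward 7.6 m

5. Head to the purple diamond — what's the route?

turn right 34°, forward 6.8 m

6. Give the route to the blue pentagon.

turn left 66°, forward 7.4 m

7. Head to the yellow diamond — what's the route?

turn left 44°, forward 3.6 m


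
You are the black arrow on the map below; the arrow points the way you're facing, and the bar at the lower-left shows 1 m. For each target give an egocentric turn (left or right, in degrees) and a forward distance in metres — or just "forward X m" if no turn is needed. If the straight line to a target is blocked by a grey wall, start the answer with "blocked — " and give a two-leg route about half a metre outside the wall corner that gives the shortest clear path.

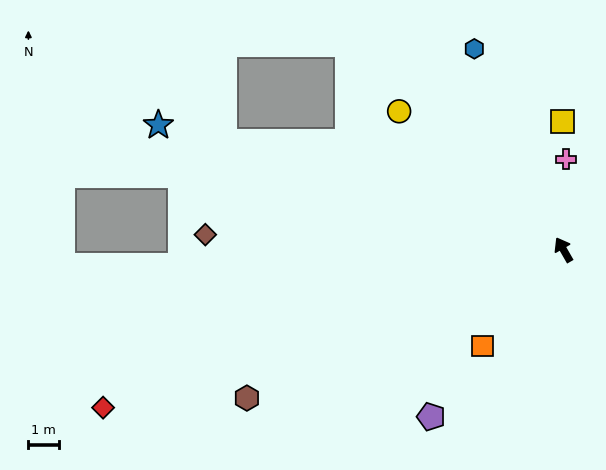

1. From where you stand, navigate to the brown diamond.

turn left 58°, forward 11.9 m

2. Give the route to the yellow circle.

turn left 20°, forward 7.1 m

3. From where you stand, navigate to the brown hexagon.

turn left 85°, forward 11.6 m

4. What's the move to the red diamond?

turn left 79°, forward 16.1 m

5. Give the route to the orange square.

turn left 110°, forward 4.2 m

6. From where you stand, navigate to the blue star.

turn left 43°, forward 14.0 m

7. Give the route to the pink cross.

turn right 31°, forward 3.0 m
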